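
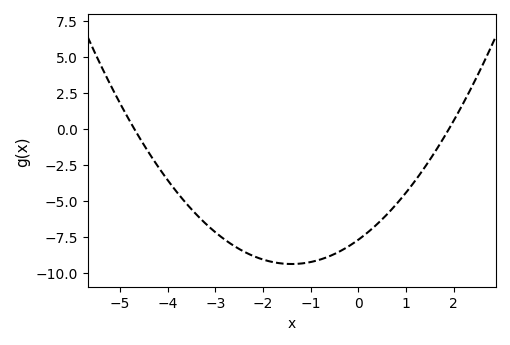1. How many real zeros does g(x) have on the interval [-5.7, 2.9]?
2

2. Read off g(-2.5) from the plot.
-8.32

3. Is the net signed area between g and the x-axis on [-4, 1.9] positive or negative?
negative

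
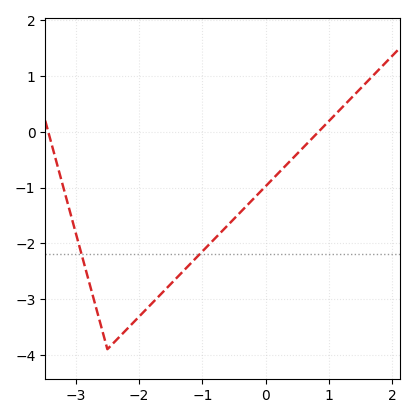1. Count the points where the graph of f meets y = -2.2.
2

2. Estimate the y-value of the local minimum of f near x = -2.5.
-3.9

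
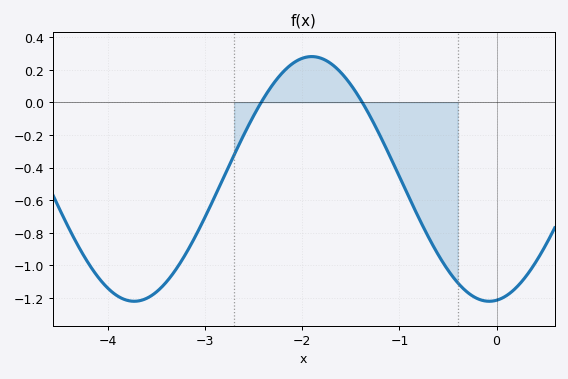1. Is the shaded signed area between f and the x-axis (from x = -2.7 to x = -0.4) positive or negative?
negative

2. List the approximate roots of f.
-2.4, -1.4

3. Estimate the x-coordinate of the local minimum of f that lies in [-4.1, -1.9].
-3.7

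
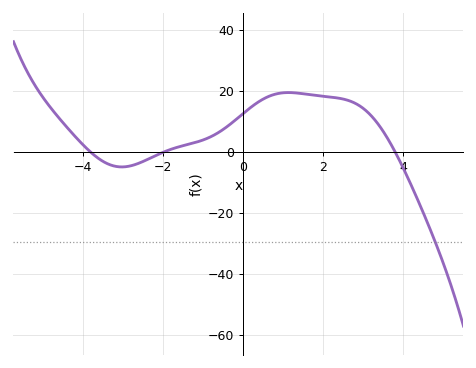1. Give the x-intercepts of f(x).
-3.8, -2, 3.8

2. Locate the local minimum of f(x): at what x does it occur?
-3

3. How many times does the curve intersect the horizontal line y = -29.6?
1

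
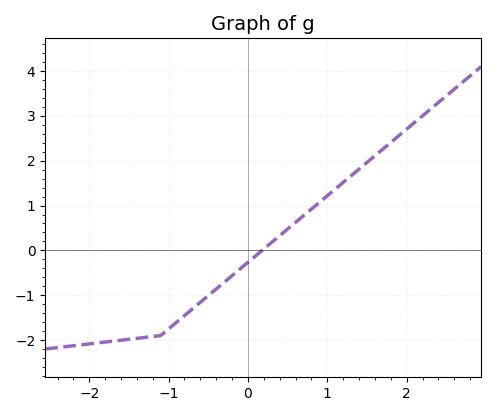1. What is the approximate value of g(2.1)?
2.9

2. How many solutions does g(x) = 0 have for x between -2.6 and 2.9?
1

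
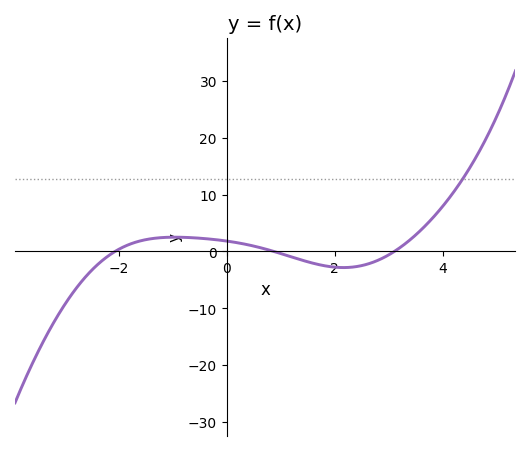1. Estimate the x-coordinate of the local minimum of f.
2.2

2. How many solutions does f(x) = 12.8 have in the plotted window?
1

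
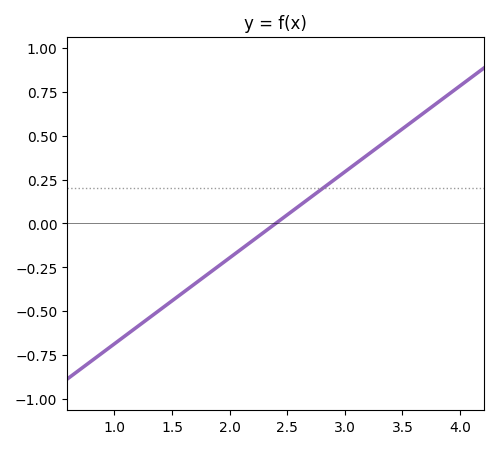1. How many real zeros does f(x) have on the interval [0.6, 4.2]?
1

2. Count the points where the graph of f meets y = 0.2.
1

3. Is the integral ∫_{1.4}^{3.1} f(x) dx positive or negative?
negative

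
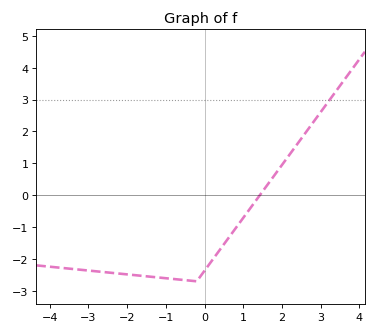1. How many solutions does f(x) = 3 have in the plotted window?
1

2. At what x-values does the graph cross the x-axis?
1.4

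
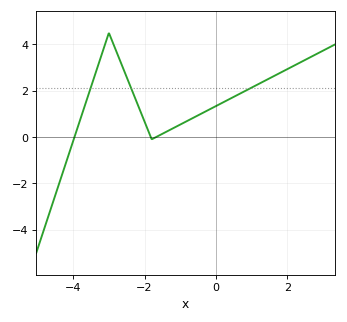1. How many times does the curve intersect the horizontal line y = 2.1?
3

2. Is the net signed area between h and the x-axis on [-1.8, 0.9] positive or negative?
positive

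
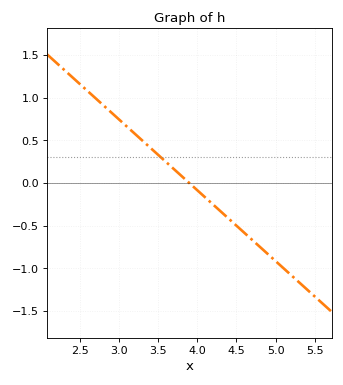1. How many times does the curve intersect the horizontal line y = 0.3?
1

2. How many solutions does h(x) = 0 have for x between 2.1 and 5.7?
1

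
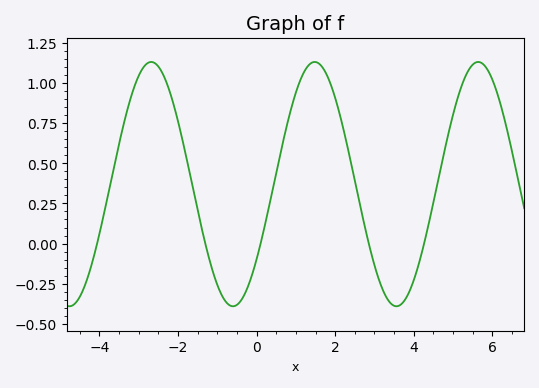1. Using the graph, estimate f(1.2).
1.06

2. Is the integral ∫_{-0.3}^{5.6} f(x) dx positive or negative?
positive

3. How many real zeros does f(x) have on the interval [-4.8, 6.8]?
5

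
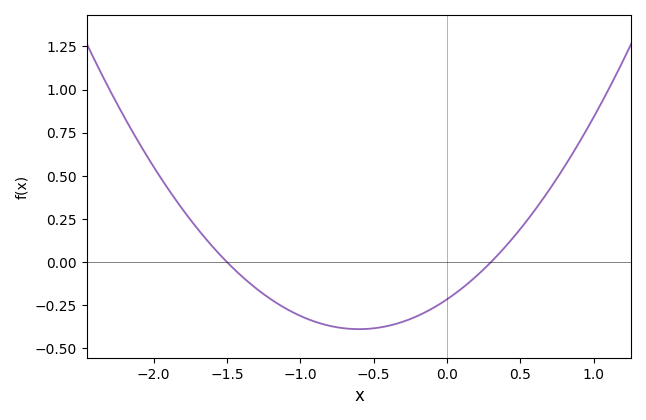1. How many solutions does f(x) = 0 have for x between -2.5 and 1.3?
2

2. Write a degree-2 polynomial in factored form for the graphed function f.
y = 0.48(x + 1.5)(x - 0.3)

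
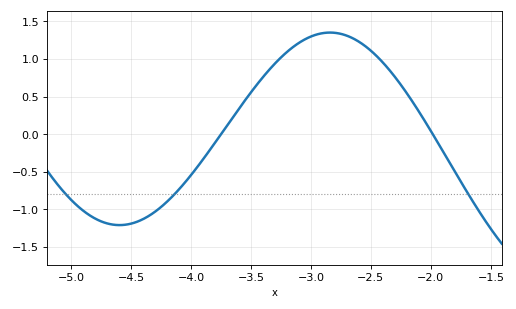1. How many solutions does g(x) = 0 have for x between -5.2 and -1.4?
2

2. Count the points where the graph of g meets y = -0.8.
3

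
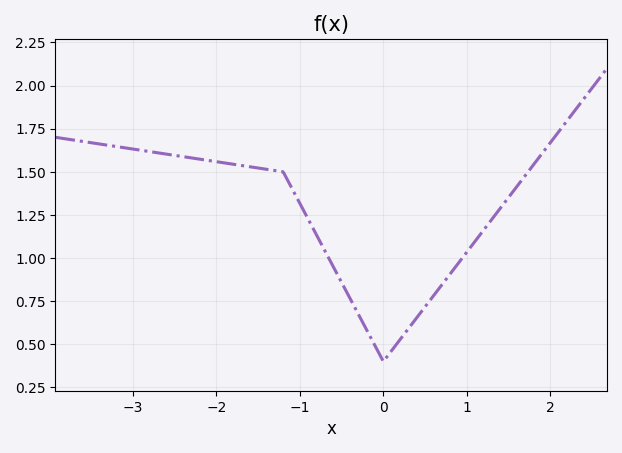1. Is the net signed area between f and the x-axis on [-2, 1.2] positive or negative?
positive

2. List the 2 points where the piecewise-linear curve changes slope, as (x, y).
(-1.2, 1.5); (0, 0.4)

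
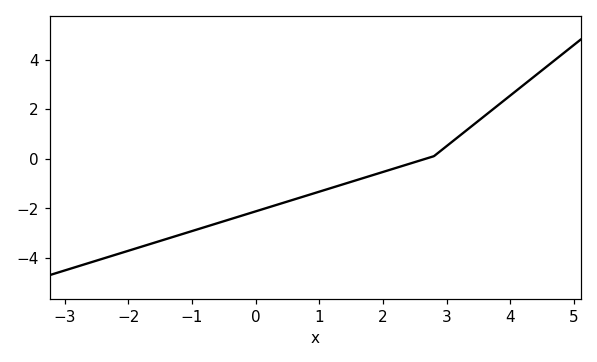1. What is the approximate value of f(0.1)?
-2.05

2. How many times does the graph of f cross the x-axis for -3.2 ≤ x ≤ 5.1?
1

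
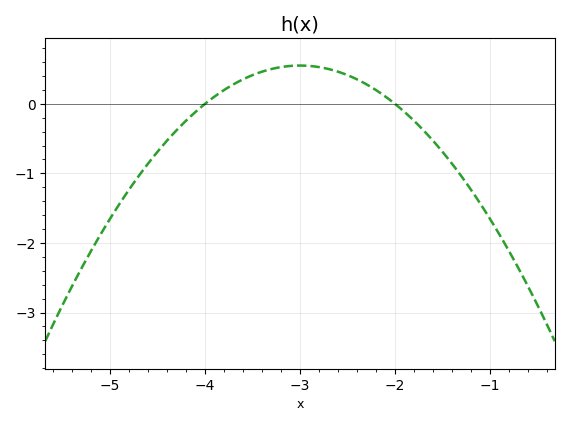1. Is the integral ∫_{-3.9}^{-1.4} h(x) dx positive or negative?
positive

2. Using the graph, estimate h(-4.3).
-0.38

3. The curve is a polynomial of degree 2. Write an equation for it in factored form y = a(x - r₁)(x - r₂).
y = -0.55(x + 4)(x + 2)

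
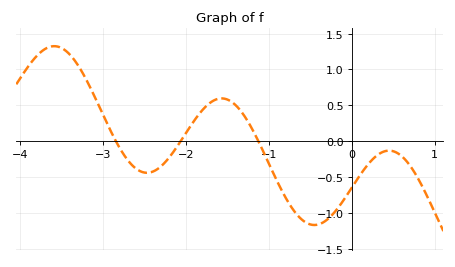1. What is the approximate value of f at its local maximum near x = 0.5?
-0.13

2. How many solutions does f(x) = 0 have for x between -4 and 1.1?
3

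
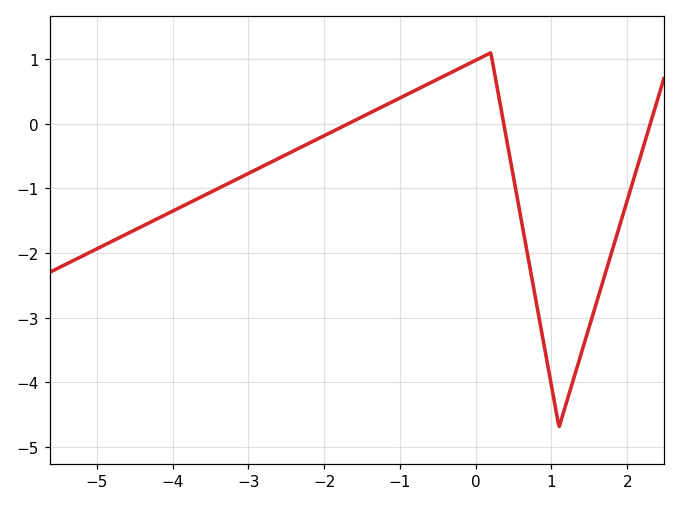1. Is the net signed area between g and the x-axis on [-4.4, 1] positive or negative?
negative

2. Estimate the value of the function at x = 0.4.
-0.189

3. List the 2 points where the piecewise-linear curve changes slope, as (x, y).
(0.2, 1.1); (1.1, -4.7)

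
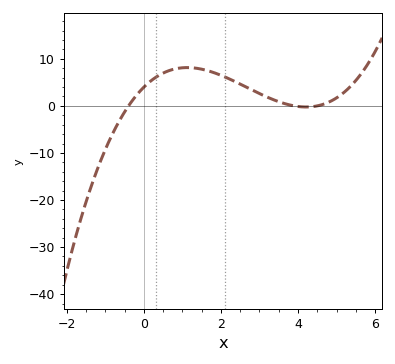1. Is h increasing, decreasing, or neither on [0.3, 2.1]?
neither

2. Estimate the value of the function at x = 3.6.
1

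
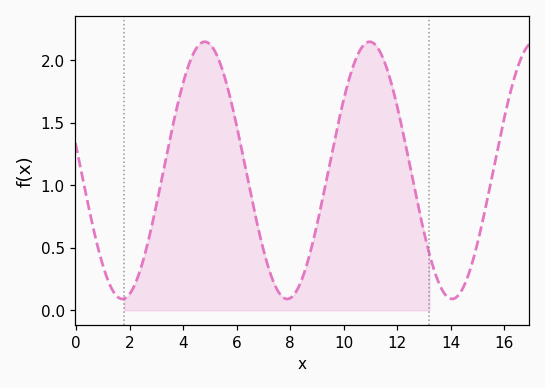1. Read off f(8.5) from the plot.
0.285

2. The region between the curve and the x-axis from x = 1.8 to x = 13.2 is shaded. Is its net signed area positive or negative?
positive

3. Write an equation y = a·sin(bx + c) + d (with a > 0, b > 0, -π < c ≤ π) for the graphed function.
y = 1.03sin(1.02x + 2.95) + 1.12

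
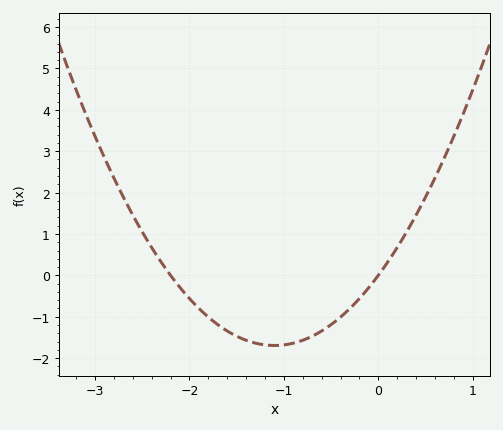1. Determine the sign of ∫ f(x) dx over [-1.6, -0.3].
negative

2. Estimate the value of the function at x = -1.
-1.7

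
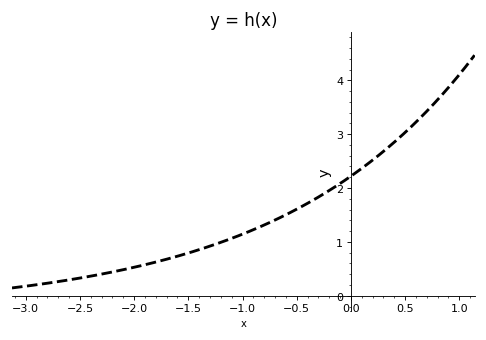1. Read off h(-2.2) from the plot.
0.442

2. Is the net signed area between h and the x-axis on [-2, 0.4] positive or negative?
positive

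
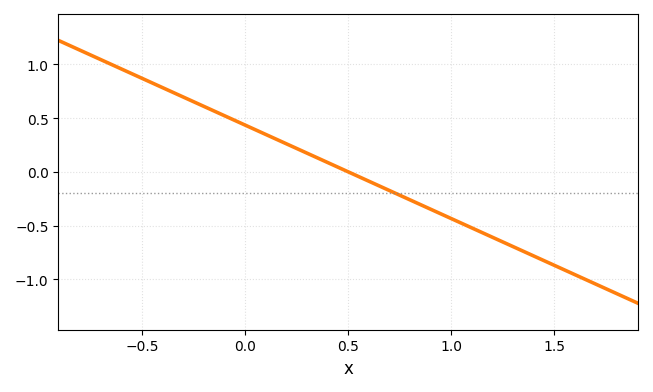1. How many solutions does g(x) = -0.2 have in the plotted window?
1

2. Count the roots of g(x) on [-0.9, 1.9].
1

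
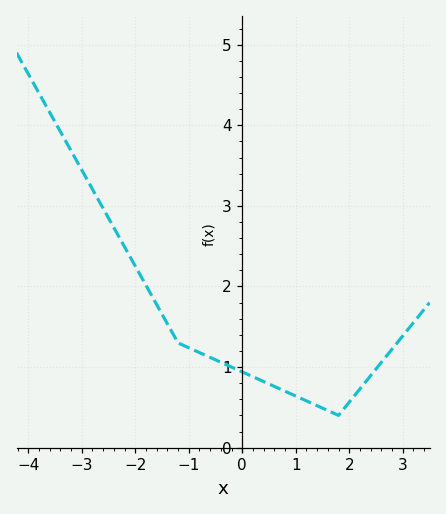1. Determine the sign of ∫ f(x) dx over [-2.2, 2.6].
positive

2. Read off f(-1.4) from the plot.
1.54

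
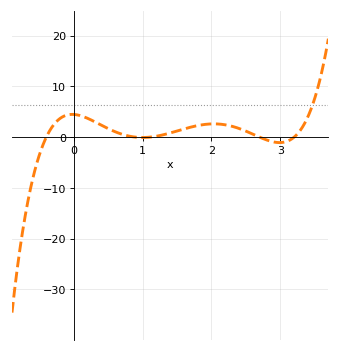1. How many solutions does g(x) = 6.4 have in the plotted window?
1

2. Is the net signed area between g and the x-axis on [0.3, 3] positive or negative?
positive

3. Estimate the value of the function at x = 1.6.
1.61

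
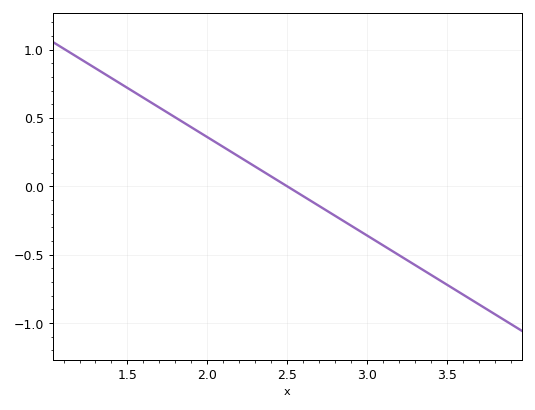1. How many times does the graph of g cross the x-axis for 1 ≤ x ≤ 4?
1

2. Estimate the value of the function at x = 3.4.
-0.648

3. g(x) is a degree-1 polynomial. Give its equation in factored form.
y = -0.72(x - 2.5)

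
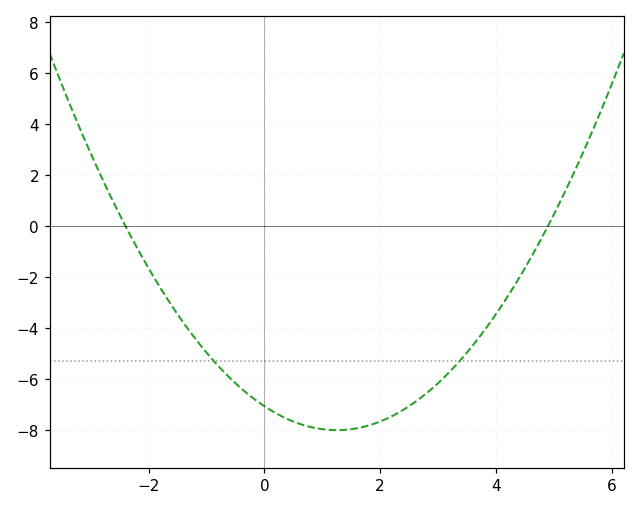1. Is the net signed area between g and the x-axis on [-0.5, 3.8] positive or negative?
negative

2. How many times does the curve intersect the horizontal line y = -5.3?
2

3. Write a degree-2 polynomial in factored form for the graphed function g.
y = 0.6(x + 2.4)(x - 4.9)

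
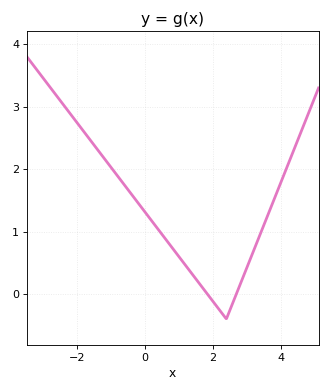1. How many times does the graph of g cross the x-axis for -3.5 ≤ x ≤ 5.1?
2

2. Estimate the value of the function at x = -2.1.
2.8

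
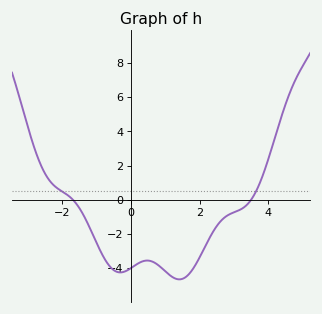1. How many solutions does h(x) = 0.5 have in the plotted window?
2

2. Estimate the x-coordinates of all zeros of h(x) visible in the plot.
-1.7, 3.5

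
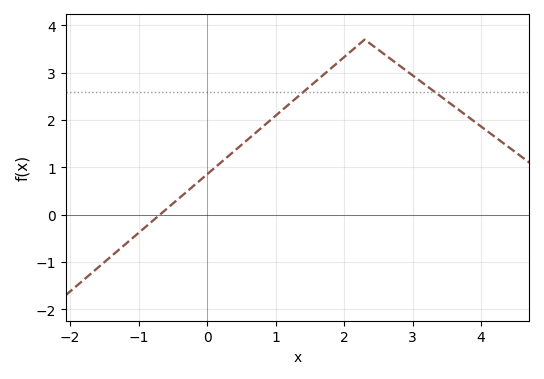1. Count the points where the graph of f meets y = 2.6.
2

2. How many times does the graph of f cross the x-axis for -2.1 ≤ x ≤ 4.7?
1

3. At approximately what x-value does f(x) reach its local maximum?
2.3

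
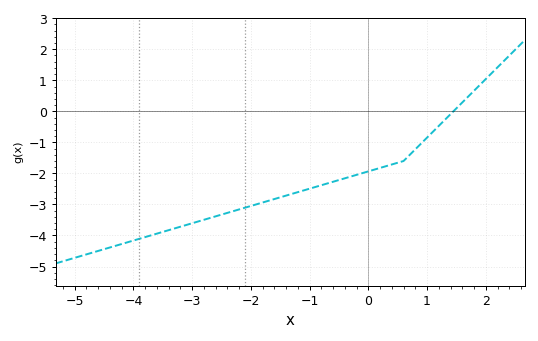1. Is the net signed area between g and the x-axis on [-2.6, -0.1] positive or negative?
negative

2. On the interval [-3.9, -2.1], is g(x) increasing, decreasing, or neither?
increasing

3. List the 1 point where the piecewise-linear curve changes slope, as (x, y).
(0.6, -1.6)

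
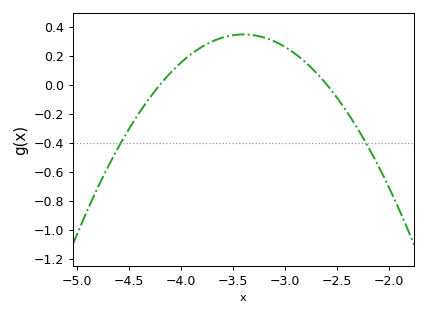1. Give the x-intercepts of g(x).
-4.2, -2.6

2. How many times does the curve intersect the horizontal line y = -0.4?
2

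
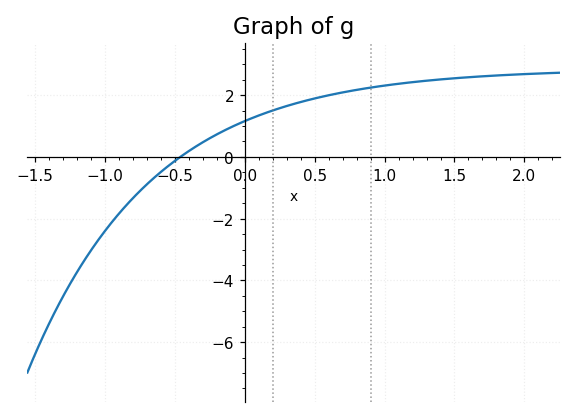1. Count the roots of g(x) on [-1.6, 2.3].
1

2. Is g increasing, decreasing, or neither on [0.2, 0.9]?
increasing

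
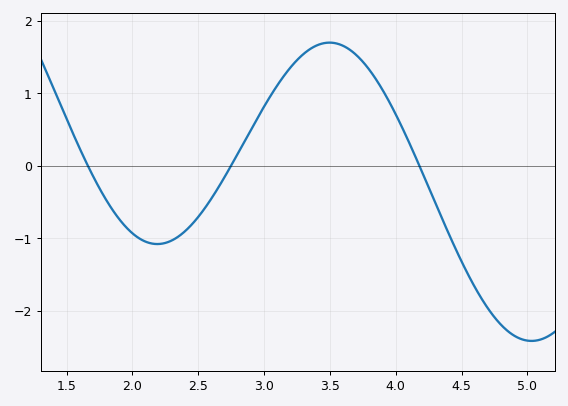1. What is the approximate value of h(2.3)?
-1.03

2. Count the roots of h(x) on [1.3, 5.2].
3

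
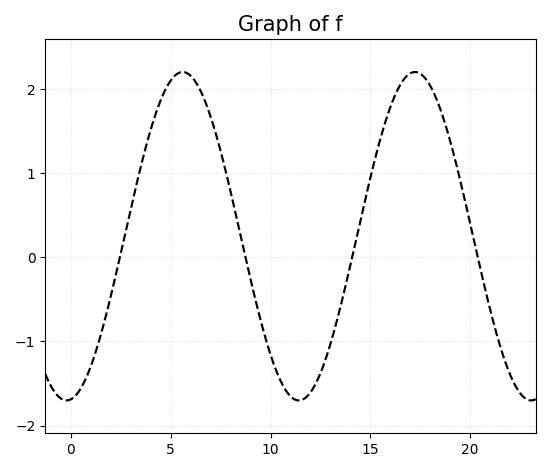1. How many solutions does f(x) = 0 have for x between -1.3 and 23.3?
4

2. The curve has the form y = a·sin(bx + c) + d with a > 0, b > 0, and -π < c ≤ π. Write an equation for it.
y = 1.95sin(0.54x - 1.45) + 0.25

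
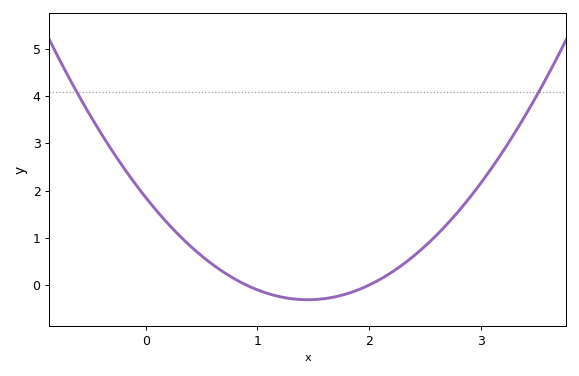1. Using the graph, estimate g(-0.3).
2.84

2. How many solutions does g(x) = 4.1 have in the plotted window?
2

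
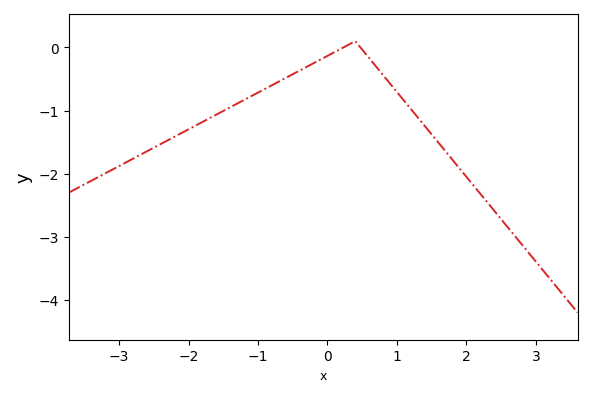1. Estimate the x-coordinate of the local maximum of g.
0.4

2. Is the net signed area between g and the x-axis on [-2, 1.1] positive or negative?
negative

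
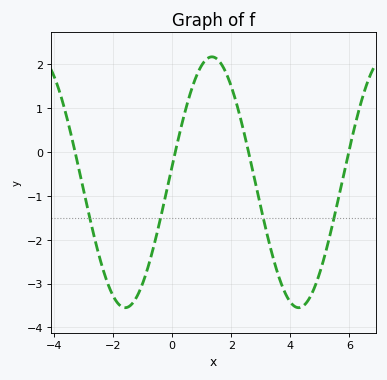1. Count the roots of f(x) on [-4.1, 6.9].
4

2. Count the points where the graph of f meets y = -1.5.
4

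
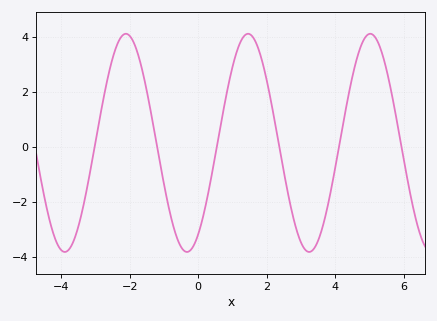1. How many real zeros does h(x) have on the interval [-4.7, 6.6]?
6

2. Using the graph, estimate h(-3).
0.2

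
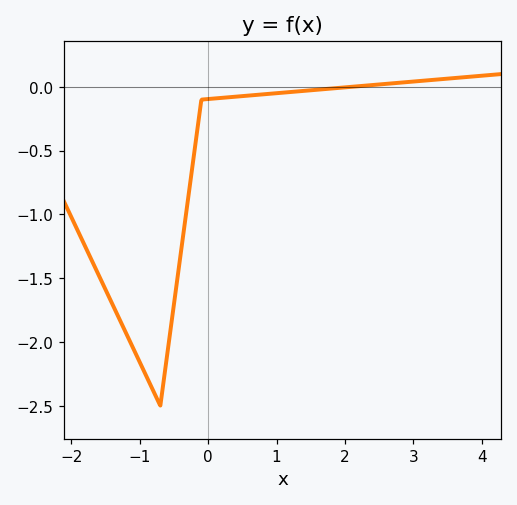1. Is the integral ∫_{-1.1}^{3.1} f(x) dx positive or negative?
negative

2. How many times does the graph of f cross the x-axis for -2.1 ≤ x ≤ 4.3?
1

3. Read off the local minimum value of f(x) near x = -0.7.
-2.5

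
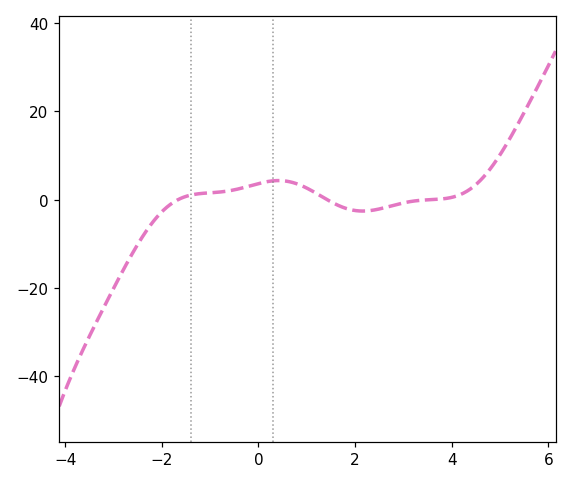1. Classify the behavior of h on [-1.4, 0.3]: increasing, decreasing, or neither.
increasing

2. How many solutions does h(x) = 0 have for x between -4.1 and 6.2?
3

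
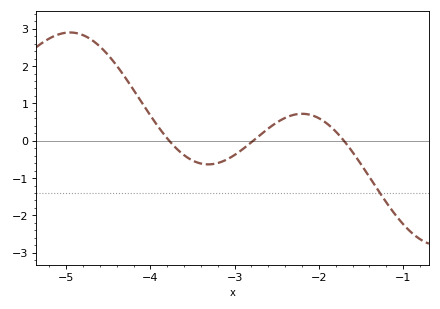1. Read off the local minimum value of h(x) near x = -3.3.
-0.633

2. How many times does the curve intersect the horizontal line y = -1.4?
1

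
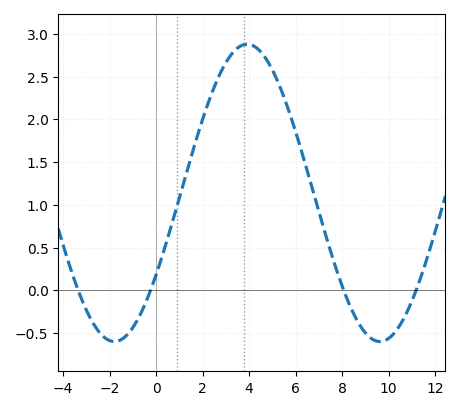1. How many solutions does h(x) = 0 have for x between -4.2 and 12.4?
4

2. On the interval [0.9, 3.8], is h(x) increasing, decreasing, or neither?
increasing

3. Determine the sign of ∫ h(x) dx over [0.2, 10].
positive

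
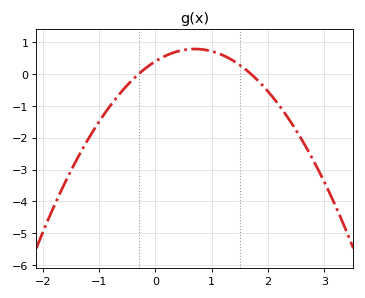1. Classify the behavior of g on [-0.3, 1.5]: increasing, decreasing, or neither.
neither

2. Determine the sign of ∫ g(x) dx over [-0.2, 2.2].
positive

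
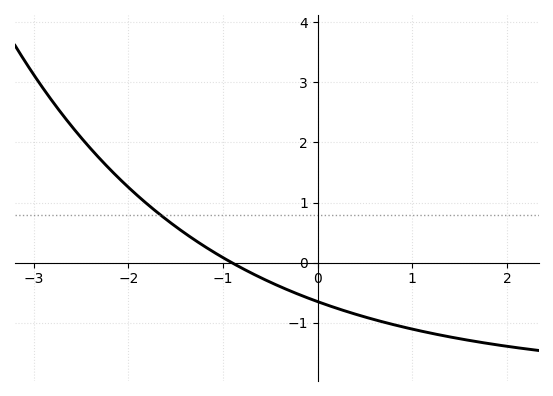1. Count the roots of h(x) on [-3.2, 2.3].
1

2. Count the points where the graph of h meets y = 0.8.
1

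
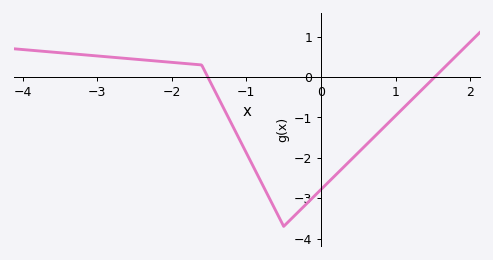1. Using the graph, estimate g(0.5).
-1.9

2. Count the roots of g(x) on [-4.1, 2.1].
2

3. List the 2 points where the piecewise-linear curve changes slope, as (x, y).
(-1.6, 0.3); (-0.5, -3.7)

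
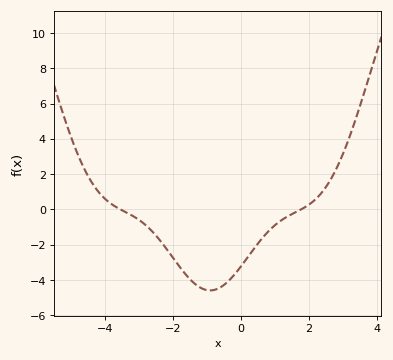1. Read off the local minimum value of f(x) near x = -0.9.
-4.59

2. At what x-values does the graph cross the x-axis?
-3.55, 1.77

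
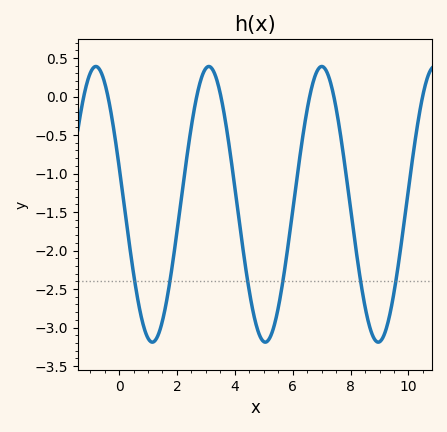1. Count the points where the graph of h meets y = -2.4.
6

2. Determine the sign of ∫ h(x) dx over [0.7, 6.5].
negative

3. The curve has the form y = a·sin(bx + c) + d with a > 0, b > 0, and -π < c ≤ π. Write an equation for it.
y = 1.79sin(1.6x + 2.9) - 1.4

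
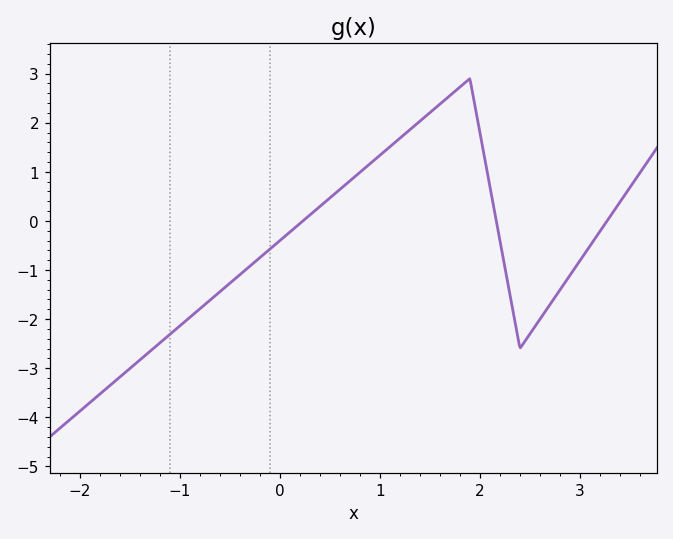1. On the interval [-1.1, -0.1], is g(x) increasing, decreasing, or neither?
increasing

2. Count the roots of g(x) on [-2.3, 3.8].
3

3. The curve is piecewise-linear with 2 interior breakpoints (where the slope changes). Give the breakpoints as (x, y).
(1.9, 2.9); (2.4, -2.6)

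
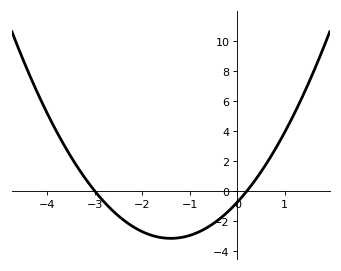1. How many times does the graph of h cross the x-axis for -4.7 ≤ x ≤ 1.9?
2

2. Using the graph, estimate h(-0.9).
-2.84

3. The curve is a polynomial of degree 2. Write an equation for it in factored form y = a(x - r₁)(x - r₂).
y = 1.23(x + 3)(x - 0.2)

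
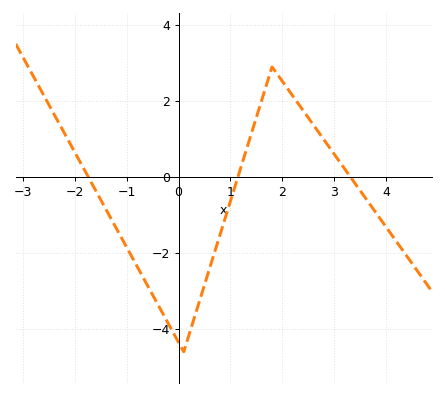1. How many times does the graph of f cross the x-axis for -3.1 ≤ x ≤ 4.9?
3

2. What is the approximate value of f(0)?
-4.4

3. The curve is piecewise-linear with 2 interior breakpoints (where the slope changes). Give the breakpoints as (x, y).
(0.1, -4.6); (1.8, 2.9)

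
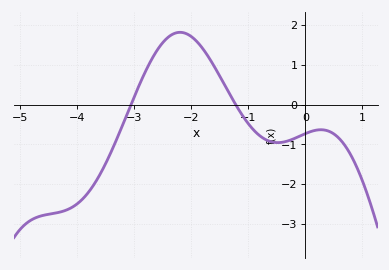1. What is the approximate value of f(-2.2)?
1.8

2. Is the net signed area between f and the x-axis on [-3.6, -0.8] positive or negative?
positive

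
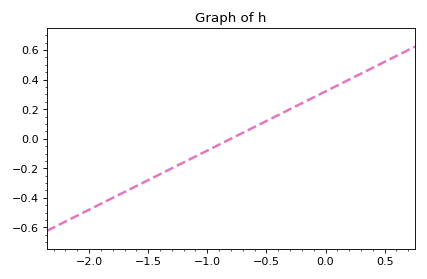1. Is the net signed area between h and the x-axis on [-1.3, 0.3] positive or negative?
positive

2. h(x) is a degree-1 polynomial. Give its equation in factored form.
y = 0.4(x + 0.8)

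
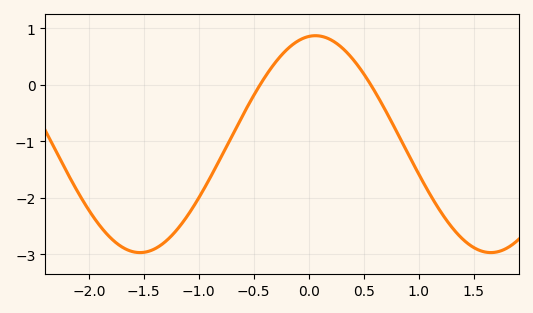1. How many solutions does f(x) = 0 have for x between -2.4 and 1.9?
2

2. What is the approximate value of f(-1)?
-2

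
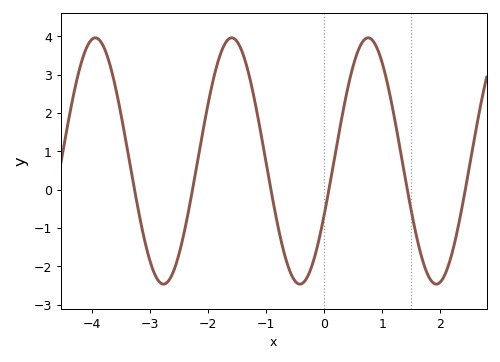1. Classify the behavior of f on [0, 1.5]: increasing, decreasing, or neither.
neither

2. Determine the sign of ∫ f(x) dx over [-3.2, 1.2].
positive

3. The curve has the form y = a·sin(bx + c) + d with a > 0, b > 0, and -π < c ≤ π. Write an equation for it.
y = 3.21sin(2.67x - 0.452) + 0.75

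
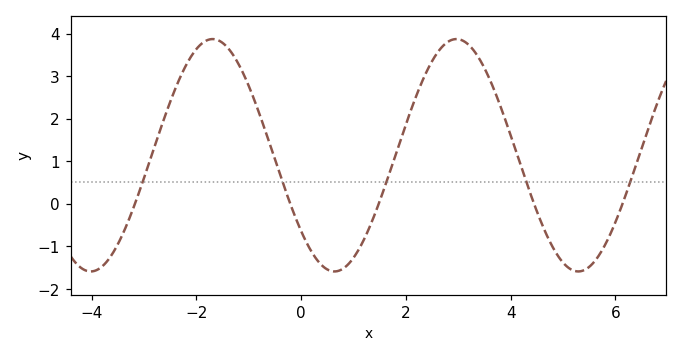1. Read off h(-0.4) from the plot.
0.7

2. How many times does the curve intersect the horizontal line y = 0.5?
5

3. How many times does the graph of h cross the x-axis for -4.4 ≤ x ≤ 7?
5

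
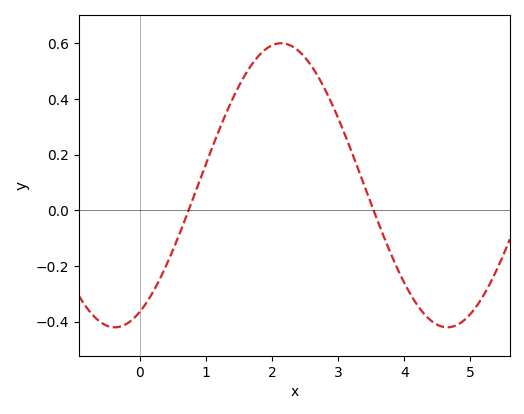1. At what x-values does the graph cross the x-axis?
0.7, 3.5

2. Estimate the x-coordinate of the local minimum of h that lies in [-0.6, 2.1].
-0.4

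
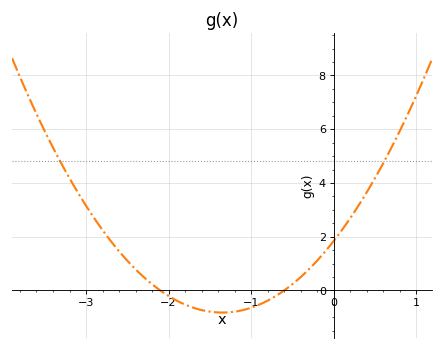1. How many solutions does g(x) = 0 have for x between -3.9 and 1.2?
2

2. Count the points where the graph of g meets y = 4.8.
2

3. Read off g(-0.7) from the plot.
-0.204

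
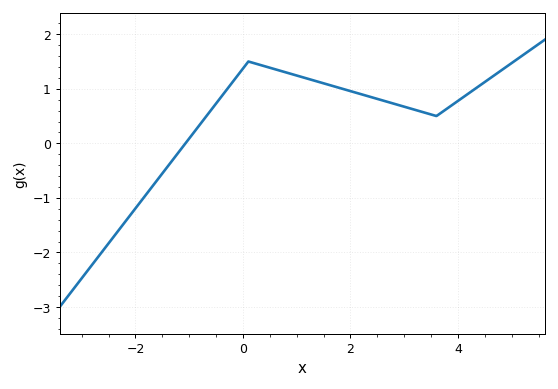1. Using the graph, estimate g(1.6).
1.07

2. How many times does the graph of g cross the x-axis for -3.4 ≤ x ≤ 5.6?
1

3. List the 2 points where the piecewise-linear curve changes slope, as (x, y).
(0.1, 1.5); (3.6, 0.5)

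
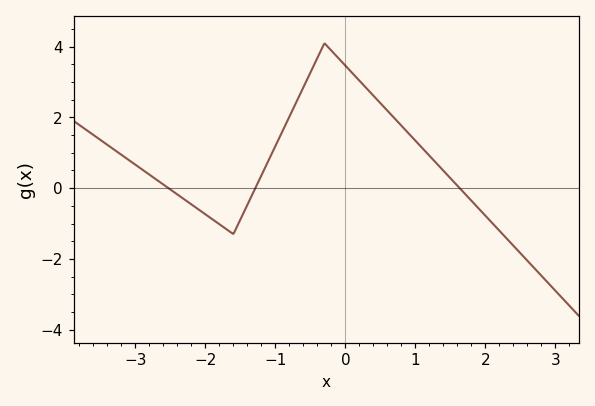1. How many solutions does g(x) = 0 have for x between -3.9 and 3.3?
3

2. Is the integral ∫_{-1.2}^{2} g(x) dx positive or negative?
positive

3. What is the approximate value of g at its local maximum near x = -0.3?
4.1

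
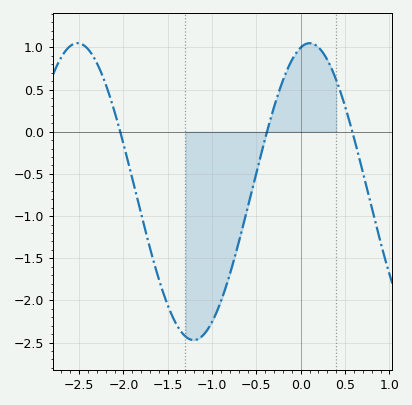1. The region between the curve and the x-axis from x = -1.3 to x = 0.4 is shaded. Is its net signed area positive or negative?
negative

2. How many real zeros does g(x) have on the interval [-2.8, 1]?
3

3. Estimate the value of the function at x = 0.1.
1.05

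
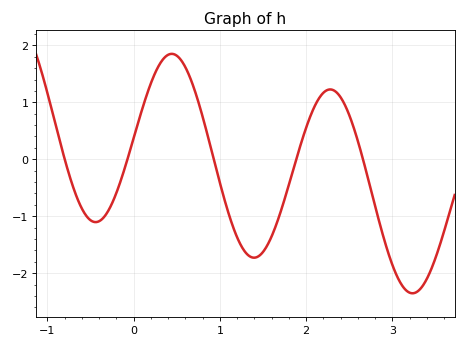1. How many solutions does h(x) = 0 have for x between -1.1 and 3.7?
5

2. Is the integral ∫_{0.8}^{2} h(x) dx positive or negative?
negative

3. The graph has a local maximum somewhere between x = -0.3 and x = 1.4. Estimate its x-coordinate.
0.4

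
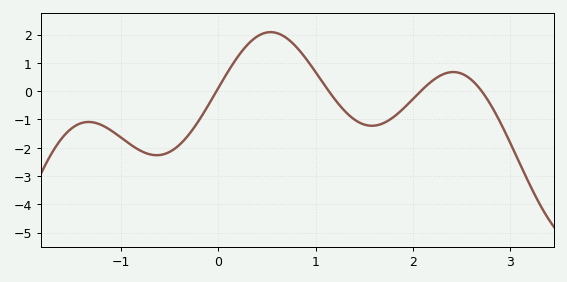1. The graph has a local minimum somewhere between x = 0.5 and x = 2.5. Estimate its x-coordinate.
1.58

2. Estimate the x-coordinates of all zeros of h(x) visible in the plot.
-0.019, 1.14, 2.08, 2.71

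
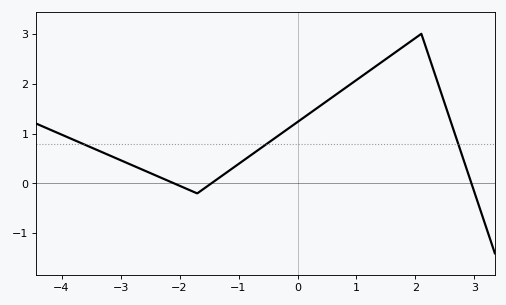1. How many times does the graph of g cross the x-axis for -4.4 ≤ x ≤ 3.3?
3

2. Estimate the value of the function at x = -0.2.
1.1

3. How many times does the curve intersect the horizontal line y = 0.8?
3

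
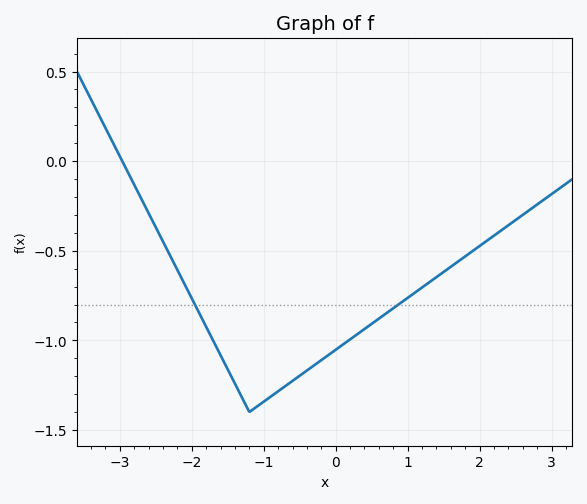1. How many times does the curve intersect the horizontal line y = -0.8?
2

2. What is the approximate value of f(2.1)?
-0.444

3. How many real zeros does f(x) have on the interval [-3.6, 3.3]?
1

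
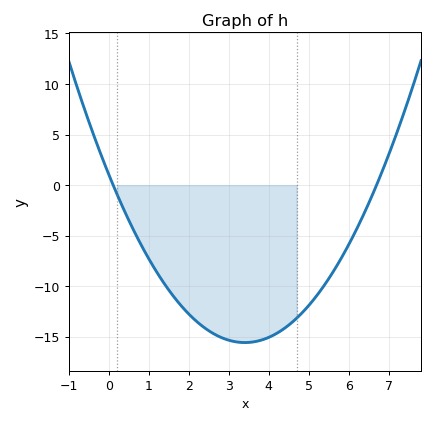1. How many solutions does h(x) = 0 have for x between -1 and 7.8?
2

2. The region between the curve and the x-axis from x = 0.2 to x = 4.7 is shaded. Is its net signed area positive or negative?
negative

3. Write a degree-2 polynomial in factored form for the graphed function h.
y = 1.43(x - 0.1)(x - 6.7)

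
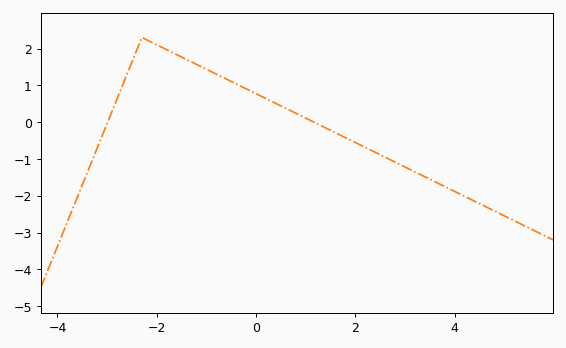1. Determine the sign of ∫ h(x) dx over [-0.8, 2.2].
positive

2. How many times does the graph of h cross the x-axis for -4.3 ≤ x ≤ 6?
2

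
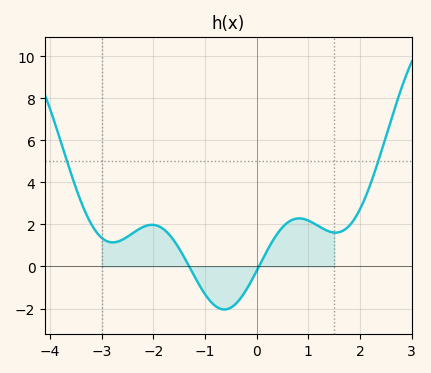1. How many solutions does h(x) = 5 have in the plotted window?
2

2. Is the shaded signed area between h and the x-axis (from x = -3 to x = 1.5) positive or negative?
positive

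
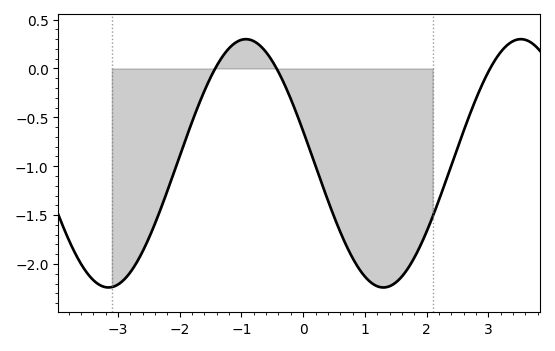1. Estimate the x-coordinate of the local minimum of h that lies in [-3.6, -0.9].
-3.2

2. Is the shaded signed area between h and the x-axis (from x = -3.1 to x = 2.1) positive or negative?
negative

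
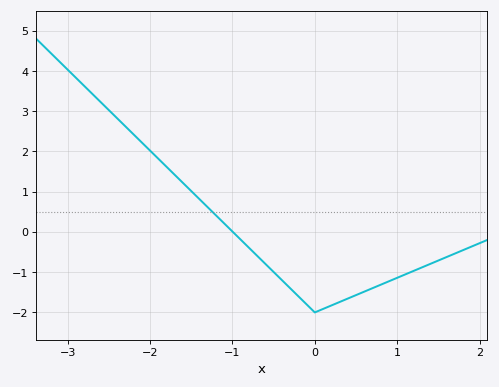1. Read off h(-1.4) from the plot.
0.8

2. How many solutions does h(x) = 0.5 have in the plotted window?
1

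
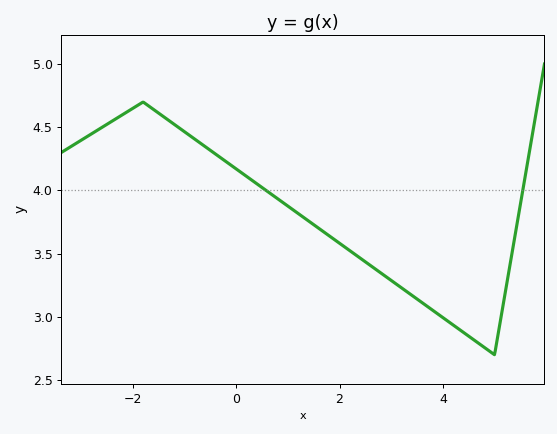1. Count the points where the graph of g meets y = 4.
2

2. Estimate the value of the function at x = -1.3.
4.55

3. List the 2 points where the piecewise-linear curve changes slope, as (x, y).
(-1.8, 4.7); (5, 2.7)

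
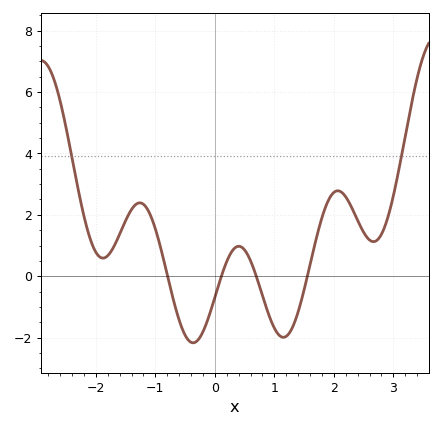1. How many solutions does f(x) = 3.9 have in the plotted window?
2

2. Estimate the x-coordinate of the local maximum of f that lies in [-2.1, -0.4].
-1.26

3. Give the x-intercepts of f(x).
-0.794, 0.109, 0.696, 1.55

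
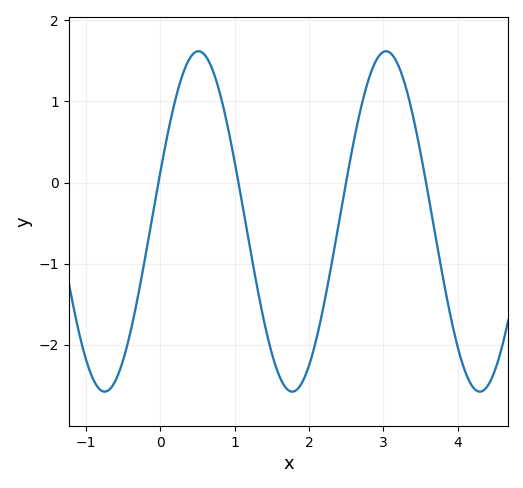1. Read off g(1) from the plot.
0.261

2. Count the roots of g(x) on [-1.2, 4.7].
4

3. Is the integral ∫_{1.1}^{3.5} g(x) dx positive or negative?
negative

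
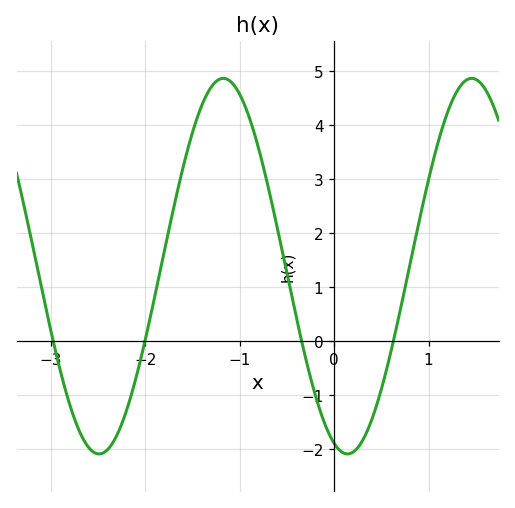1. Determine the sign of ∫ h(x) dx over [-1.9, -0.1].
positive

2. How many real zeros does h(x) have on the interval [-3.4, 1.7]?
4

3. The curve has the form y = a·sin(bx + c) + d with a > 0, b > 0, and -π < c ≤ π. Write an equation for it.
y = 3.48sin(2.4x - 1.9) + 1.39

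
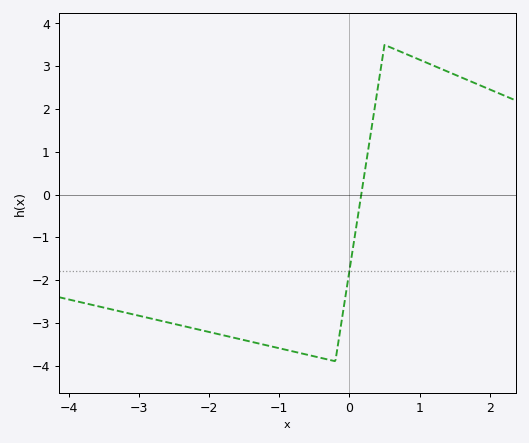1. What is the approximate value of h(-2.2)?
-3.1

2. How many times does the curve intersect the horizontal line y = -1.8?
1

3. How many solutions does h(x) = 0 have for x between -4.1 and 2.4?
1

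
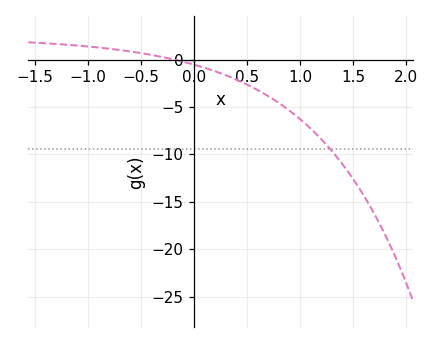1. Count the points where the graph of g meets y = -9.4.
1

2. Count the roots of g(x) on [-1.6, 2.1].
1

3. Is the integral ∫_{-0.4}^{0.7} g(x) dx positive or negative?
negative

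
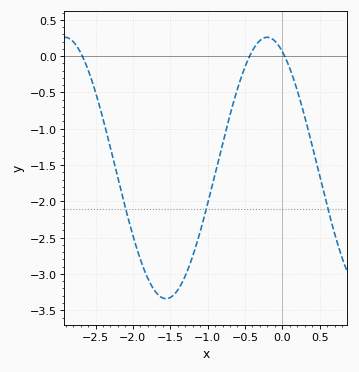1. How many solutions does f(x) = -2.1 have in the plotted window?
3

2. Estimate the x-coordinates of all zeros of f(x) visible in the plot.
-2.7, -0.4, 0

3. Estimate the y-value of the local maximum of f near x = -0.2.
0.25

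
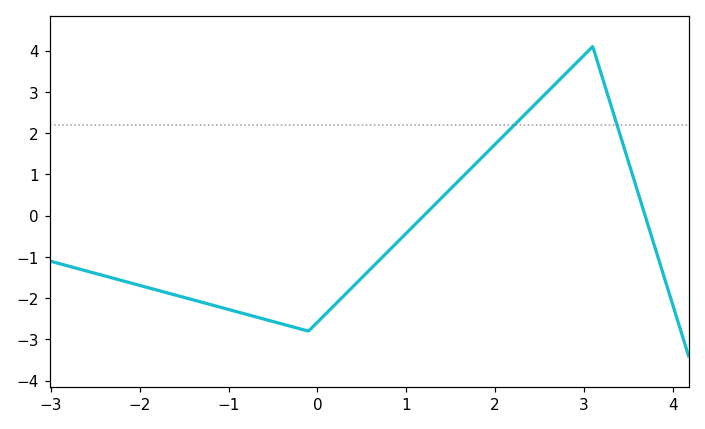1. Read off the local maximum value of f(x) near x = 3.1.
4.1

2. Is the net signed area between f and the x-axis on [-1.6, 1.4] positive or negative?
negative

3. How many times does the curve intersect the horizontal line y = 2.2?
2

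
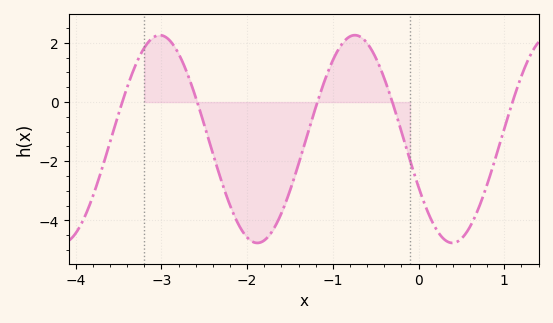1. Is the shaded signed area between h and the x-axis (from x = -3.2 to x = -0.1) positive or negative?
negative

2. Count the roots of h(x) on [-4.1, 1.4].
5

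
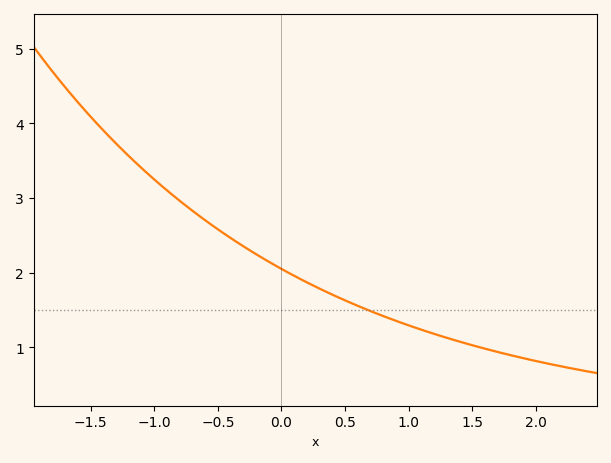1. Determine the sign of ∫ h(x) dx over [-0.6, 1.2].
positive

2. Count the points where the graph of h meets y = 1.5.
1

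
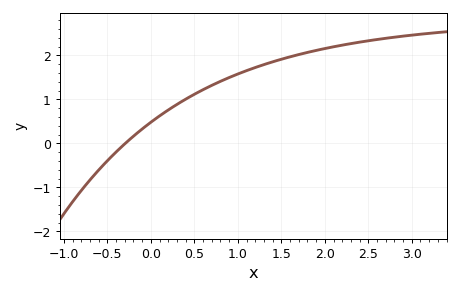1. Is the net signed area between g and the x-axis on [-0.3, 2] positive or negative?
positive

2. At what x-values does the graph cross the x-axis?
-0.3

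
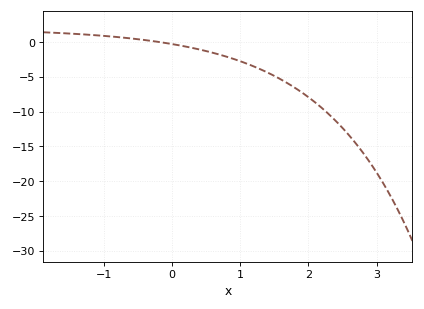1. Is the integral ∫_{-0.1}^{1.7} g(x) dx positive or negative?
negative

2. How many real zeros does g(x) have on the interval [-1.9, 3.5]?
1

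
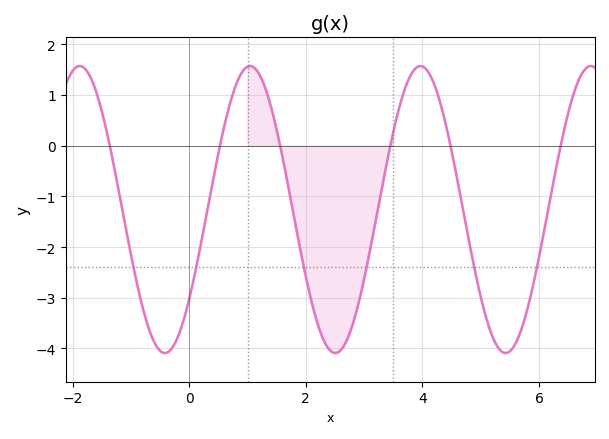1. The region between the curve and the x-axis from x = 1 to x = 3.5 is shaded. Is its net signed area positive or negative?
negative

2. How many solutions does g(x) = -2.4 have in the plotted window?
6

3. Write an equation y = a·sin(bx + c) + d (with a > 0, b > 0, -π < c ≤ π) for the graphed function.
y = 2.83sin(2.1x - 0.67) - 1.26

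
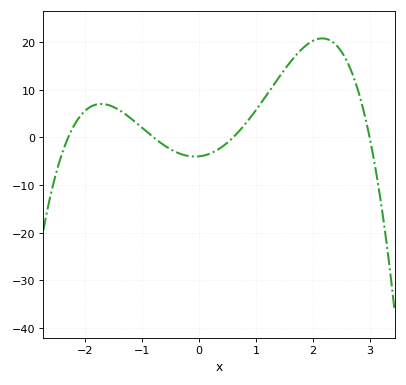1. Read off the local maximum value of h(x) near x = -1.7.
7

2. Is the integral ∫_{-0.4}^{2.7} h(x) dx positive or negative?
positive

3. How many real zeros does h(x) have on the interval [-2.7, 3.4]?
4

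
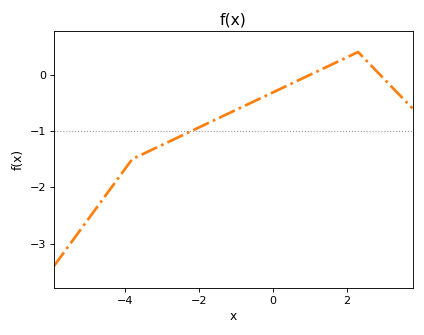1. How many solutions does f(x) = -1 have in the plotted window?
1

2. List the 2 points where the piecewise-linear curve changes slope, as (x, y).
(-3.8, -1.5); (2.3, 0.4)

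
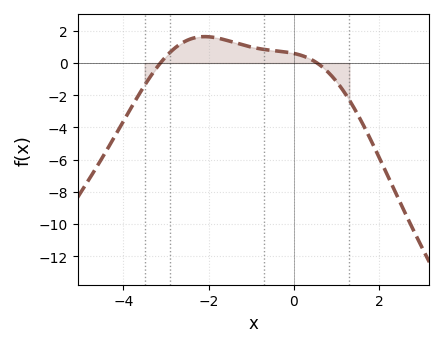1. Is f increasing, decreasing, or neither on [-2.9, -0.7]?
neither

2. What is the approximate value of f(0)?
0.592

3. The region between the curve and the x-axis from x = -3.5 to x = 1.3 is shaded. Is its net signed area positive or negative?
positive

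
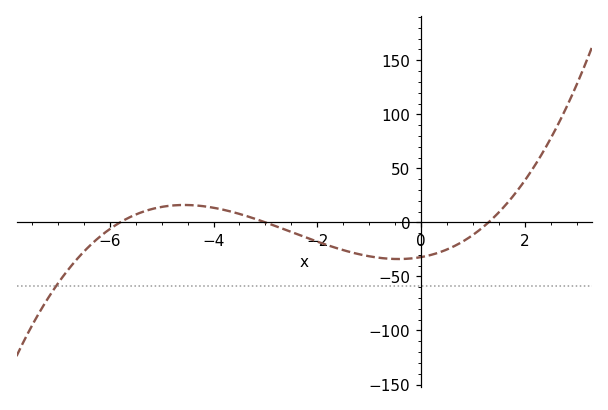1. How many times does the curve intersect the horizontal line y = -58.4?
1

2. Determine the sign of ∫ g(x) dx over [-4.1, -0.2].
negative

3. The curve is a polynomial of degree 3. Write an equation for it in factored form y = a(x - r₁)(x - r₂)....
y = 1.42(x + 5.8)(x + 3)(x - 1.3)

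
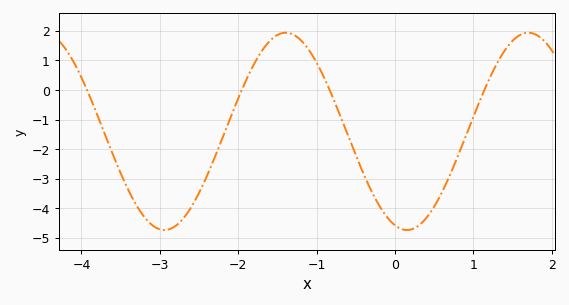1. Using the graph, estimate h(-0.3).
-3.42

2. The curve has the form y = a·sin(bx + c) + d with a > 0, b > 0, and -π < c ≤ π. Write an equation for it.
y = 3.34sin(2.03x - 1.88) - 1.4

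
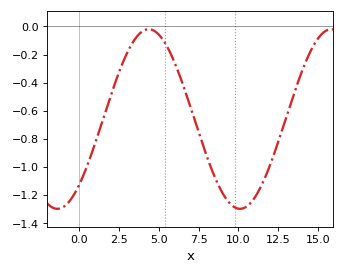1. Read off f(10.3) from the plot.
-1.3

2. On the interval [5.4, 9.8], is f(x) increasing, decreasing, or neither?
decreasing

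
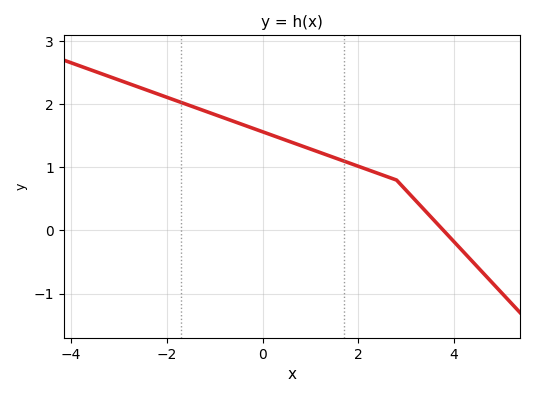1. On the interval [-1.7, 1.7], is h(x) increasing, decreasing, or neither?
decreasing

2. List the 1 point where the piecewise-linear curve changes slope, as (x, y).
(2.8, 0.8)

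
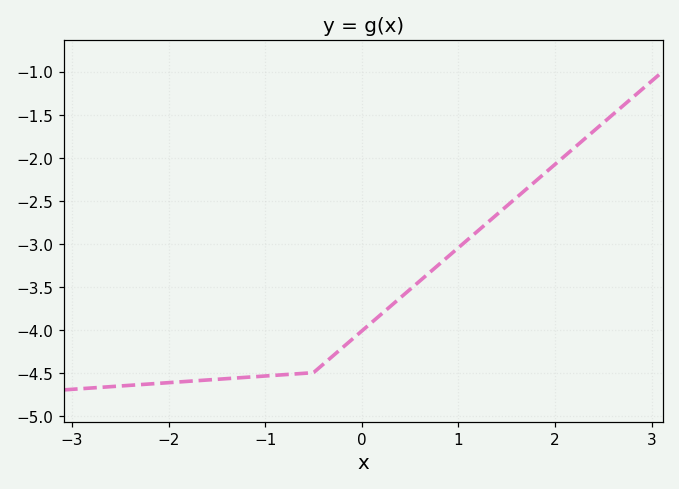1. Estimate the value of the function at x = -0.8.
-4.52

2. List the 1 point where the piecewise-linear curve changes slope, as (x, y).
(-0.5, -4.5)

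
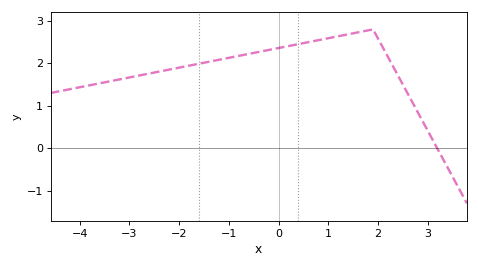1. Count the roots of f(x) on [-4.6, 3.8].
1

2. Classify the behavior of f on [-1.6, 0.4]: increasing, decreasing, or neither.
increasing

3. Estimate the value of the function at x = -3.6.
1.5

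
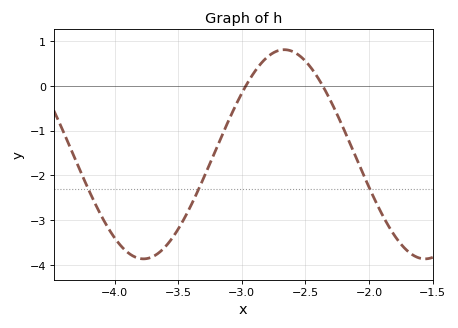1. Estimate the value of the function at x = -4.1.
-2.9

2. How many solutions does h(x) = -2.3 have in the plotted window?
3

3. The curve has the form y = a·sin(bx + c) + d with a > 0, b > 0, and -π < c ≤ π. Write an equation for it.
y = 2.34sin(2.8x + 2.9) - 1.53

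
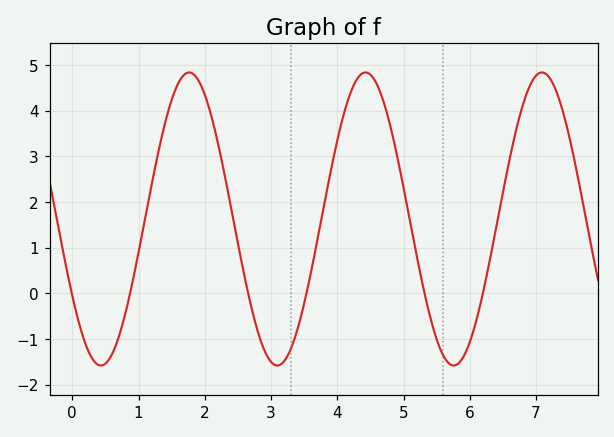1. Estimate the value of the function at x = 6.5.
2.21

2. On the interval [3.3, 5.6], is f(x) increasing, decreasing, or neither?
neither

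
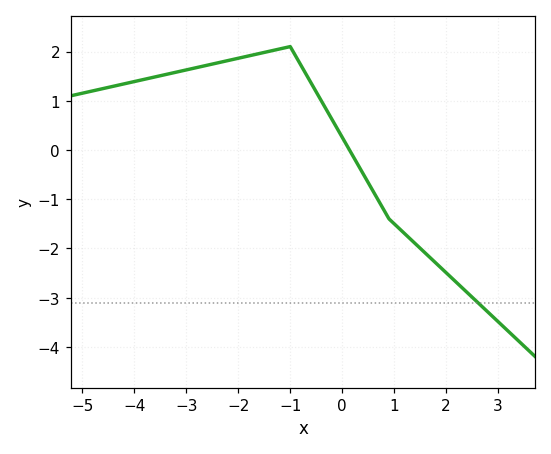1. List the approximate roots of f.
0.14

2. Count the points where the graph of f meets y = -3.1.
1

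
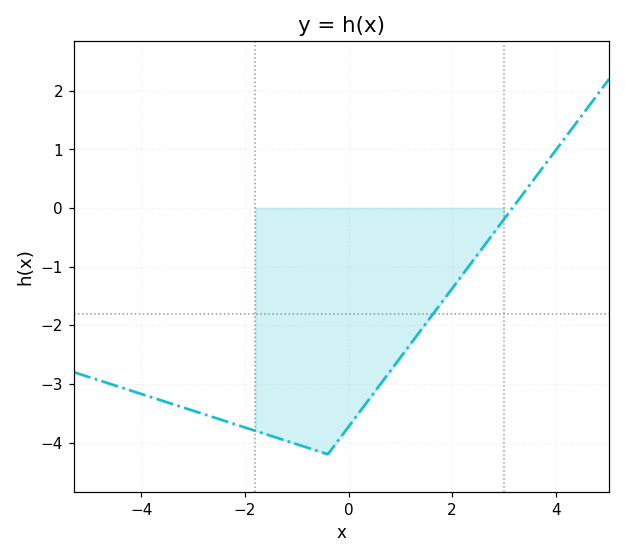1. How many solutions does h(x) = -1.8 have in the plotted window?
1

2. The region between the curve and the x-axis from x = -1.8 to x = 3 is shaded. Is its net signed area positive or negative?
negative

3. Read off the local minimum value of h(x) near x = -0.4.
-4.2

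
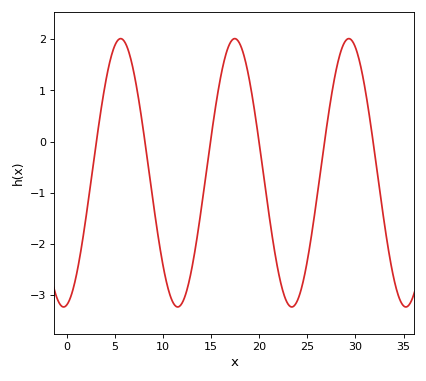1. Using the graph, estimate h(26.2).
-0.8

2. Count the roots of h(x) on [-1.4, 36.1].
6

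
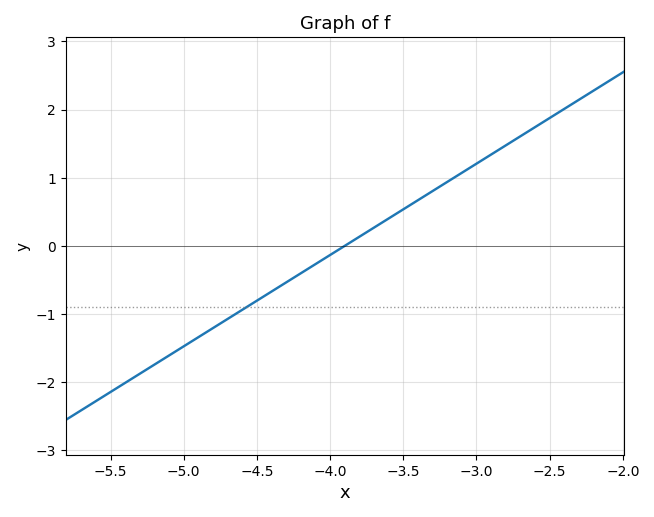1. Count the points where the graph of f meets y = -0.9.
1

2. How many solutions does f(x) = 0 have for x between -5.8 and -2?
1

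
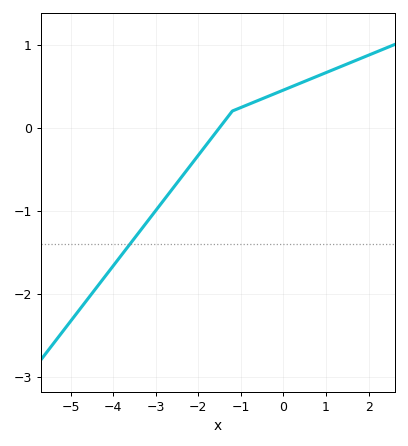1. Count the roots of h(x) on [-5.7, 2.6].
1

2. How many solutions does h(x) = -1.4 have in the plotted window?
1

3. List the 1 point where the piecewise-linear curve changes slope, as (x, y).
(-1.2, 0.2)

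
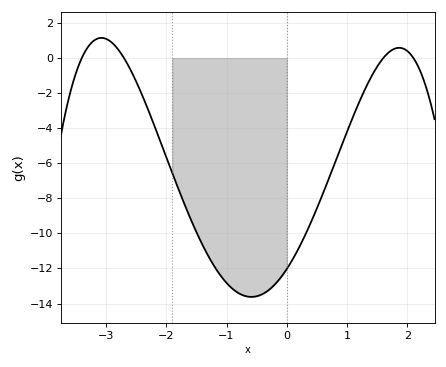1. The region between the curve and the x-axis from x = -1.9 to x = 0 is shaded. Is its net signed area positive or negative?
negative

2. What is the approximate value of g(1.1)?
-3.4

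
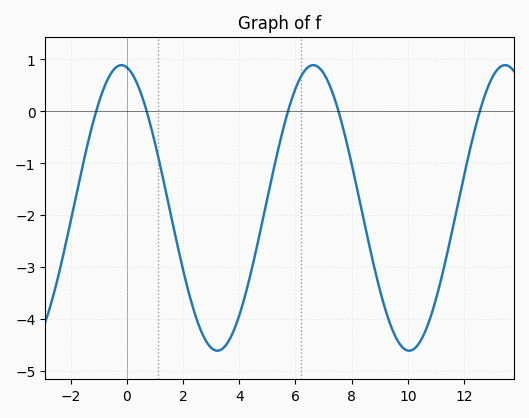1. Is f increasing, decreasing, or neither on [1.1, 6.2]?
neither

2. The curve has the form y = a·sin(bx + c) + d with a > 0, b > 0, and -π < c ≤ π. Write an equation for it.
y = 2.75sin(0.92x + 1.8) - 1.86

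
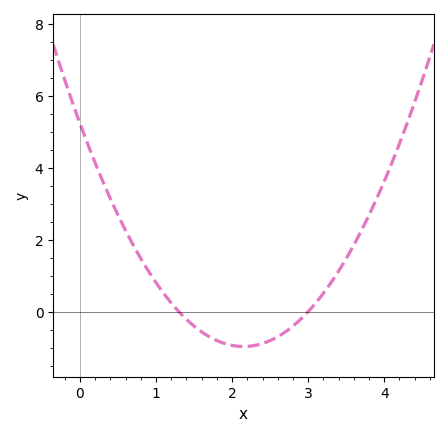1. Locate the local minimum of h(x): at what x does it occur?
2.15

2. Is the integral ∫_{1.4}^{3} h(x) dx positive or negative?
negative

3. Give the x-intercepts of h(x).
1.3, 3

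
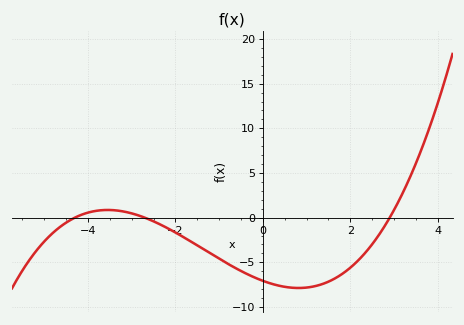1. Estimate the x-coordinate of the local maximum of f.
-3.55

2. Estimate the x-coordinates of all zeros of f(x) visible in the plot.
-4.3, -2.7, 2.9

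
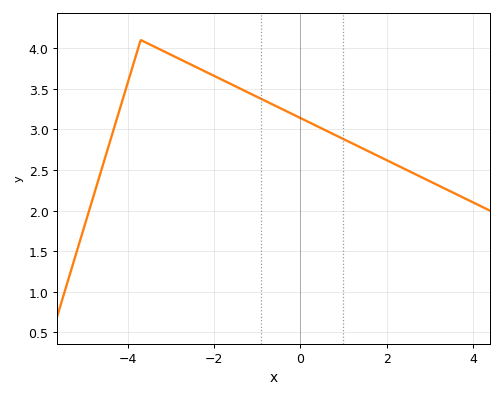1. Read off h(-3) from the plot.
3.92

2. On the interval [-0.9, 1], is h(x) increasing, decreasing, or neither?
decreasing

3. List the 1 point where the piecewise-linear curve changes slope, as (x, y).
(-3.7, 4.1)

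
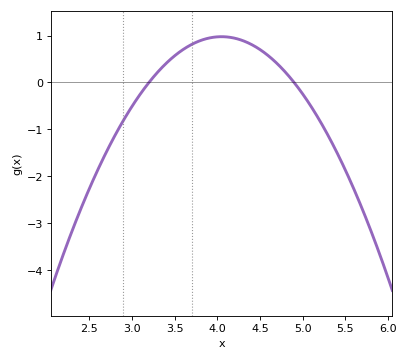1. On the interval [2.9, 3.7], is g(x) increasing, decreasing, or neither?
increasing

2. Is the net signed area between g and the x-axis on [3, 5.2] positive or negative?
positive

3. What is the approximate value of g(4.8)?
0.216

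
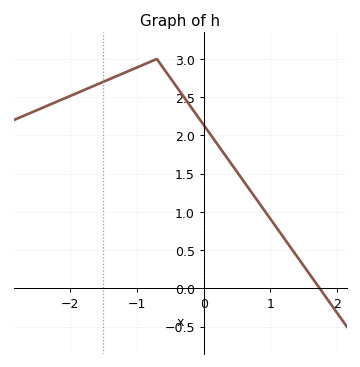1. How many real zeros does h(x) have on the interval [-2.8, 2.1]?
1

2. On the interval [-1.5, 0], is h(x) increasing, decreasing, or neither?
neither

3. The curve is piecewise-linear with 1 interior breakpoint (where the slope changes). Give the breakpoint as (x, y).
(-0.7, 3)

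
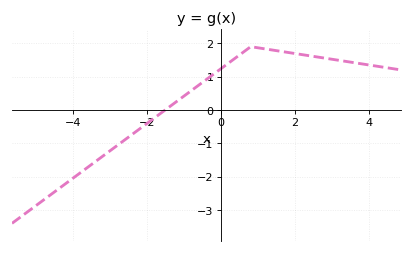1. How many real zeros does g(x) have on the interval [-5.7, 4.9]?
1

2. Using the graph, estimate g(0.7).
1.8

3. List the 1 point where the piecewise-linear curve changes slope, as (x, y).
(0.8, 1.9)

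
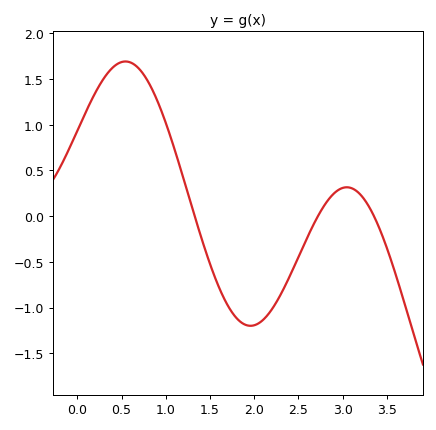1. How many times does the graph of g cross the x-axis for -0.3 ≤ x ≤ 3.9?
3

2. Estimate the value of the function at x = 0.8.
1.45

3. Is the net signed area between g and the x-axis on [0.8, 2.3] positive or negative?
negative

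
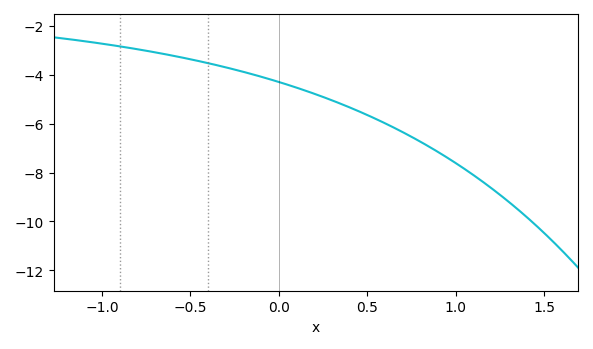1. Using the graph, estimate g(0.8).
-6.74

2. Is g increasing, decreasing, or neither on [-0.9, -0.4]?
decreasing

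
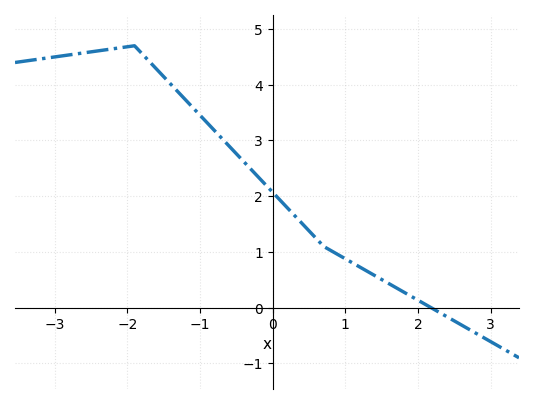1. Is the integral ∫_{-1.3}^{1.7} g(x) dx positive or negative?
positive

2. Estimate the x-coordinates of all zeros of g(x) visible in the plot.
2.2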